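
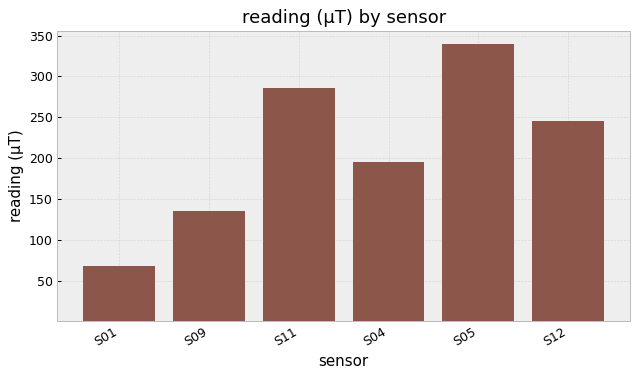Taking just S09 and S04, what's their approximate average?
(150 + 200) / 2 ≈ 175.

≈ 175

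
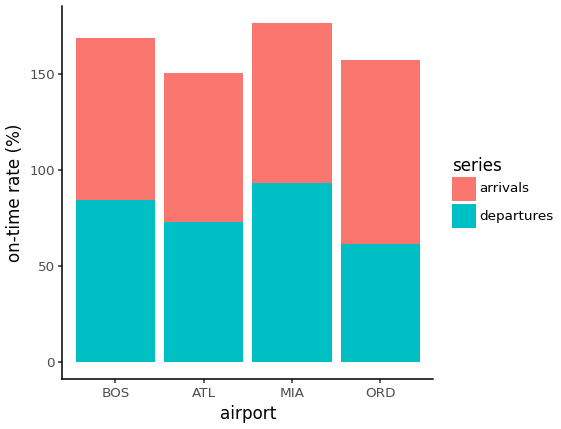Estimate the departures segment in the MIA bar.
departures top ≈ 100, bottom ≈ 0; segment ≈ 100.

≈ 100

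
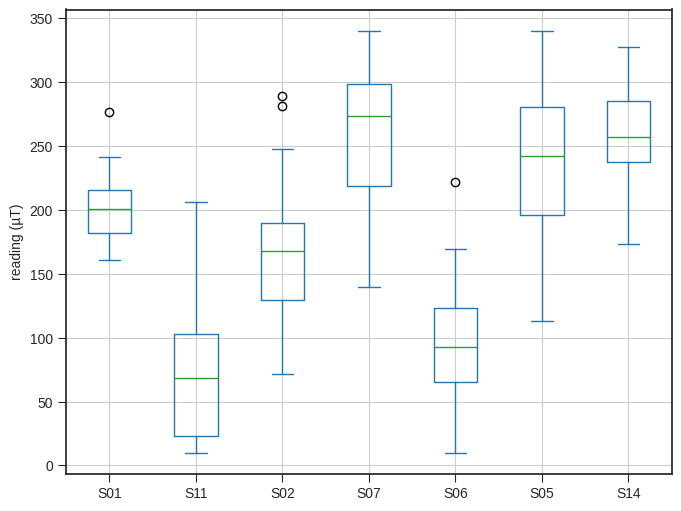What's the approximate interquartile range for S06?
≈ 60

Q3 ≈ 120, Q1 ≈ 60; IQR ≈ 60.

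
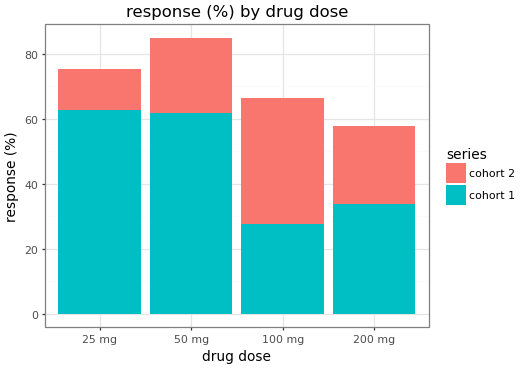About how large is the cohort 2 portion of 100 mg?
cohort 2 top ≈ 70, bottom ≈ 30; segment ≈ 40.

≈ 40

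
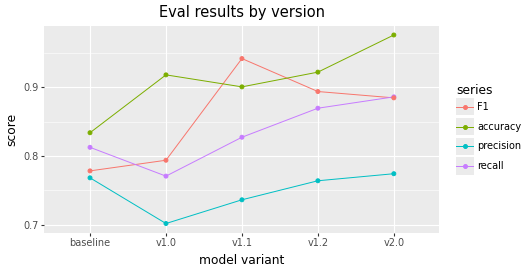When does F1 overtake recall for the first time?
baseline: F1 ≈ 0.80 vs recall ≈ 0.80 (not yet); v1.0: F1 ≈ 0.80 vs recall ≈ 0.75 (first crossover).

v1.0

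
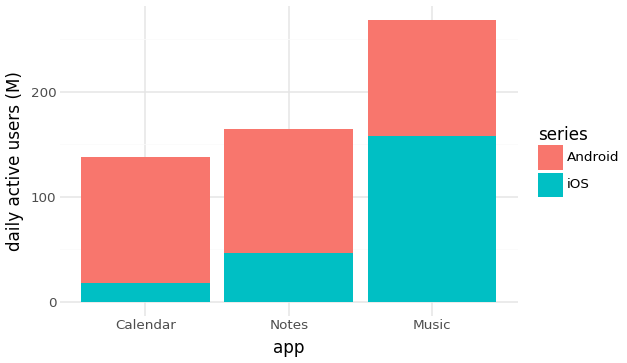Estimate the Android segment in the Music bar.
Android top ≈ 275, bottom ≈ 150; segment ≈ 125.

≈ 125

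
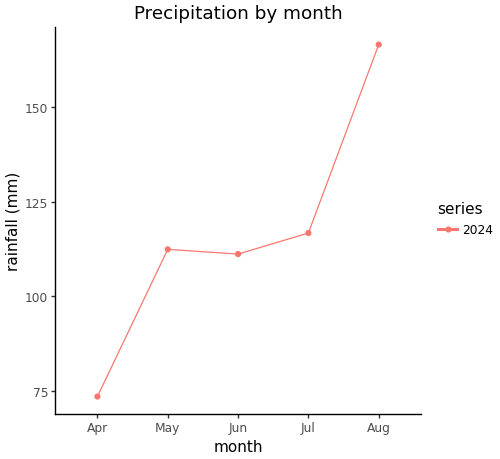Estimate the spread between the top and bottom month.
Max Aug ≈ 170, min Apr ≈ 70; range ≈ 100.

≈ 100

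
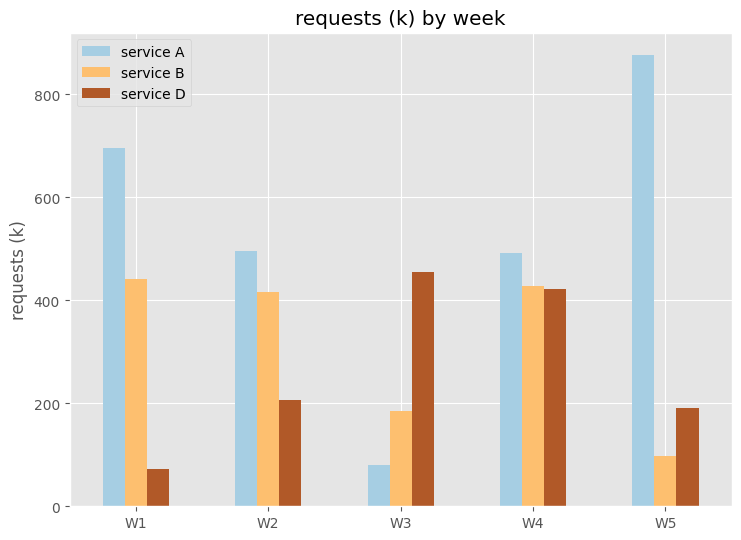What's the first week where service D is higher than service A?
W2: service D ≈ 200 vs service A ≈ 500 (not yet); W3: service D ≈ 500 vs service A ≈ 100 (first crossover).

W3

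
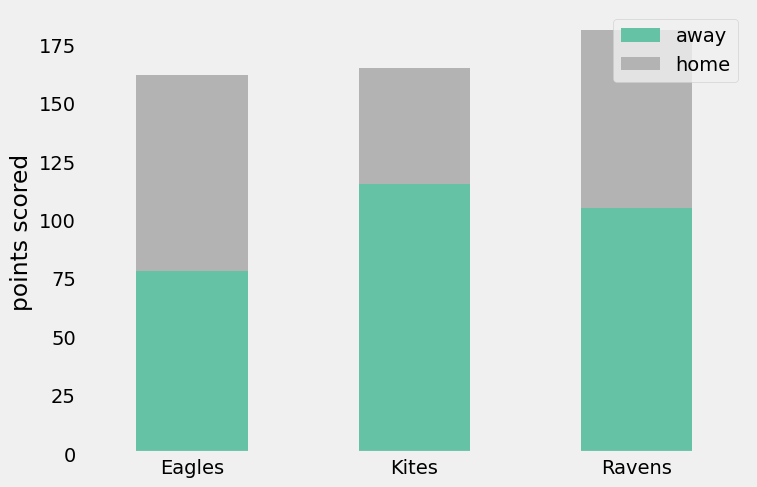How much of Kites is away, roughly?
away top ≈ 120, bottom ≈ 0; segment ≈ 120.

≈ 120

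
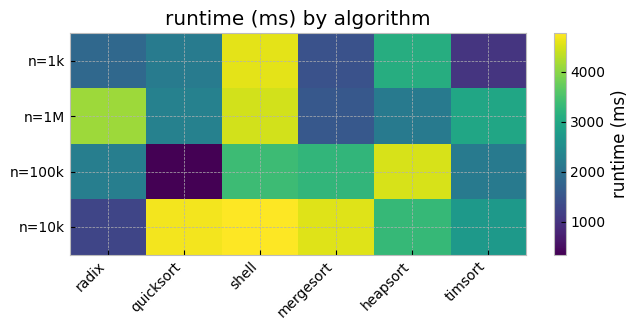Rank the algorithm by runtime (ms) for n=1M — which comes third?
timsort

Top 4 for n=1M: shell ≈ 4500, radix ≈ 4000, timsort ≈ 3000, quicksort ≈ 2500.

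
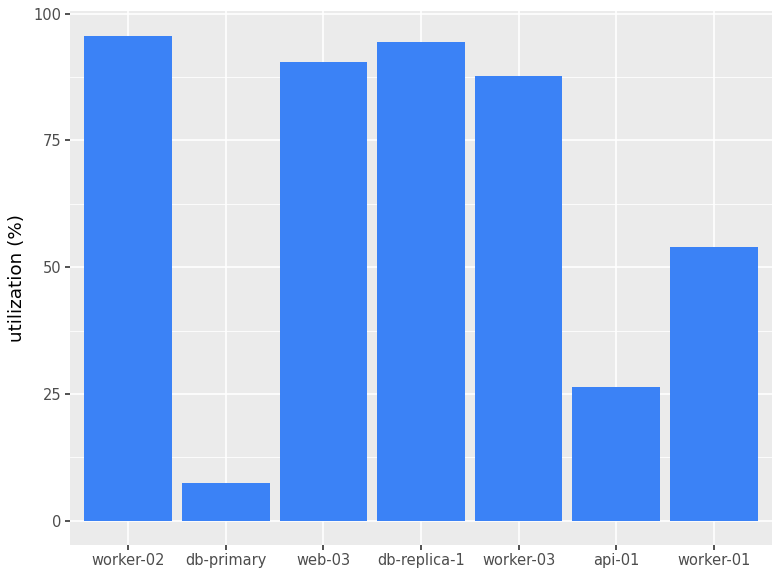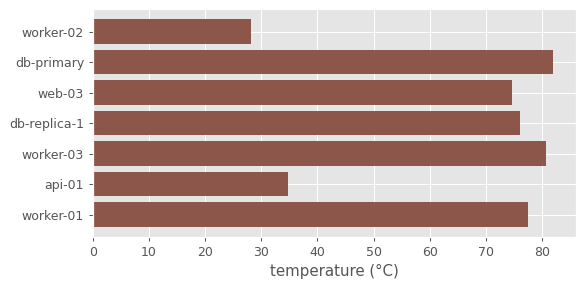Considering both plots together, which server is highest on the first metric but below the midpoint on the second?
Chart 2 median temperature (°C) ≈ 80; below-median servers: worker-02, web-03, api-01. Among those, worker-02 has the highest utilization (%) (≈ 100).

worker-02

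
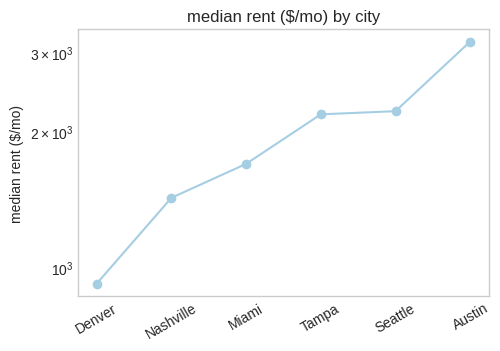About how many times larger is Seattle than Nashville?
≈ 1.57×

Seattle ≈ 2200, Nashville ≈ 1400; 2200/1400 ≈ 1.57.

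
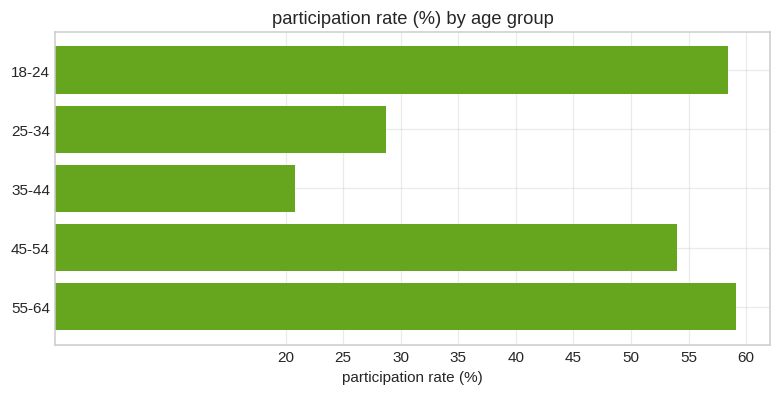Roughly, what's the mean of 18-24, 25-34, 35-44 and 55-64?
≈ 42

(60 + 30 + 20 + 60) / 4 ≈ 42.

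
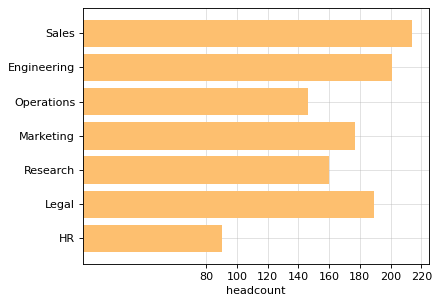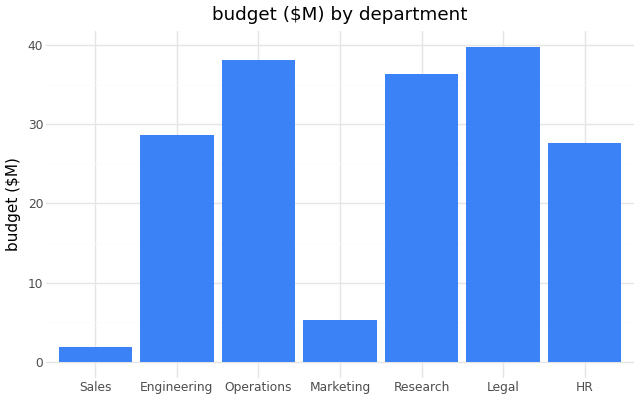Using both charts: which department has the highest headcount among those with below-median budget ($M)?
Chart 2 median budget ($M) ≈ 30; below-median departments: Sales, Marketing, HR. Among those, Sales has the highest headcount (≈ 220).

Sales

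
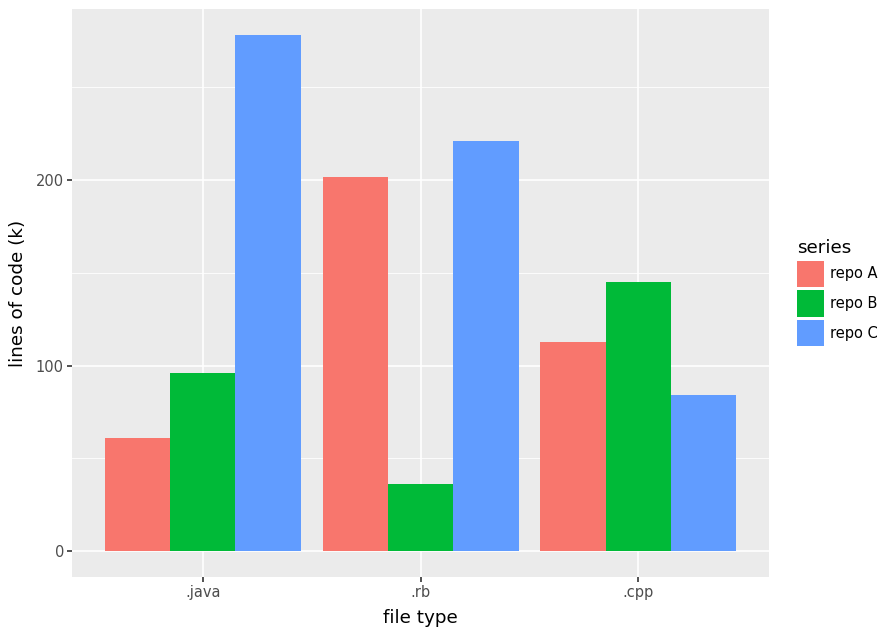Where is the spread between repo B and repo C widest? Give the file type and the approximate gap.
.rb, ≈ 200 k

.rb: repo B ≈ 25, repo C ≈ 225 → gap ≈ 200. Next-largest (.java) is only ≈ 175.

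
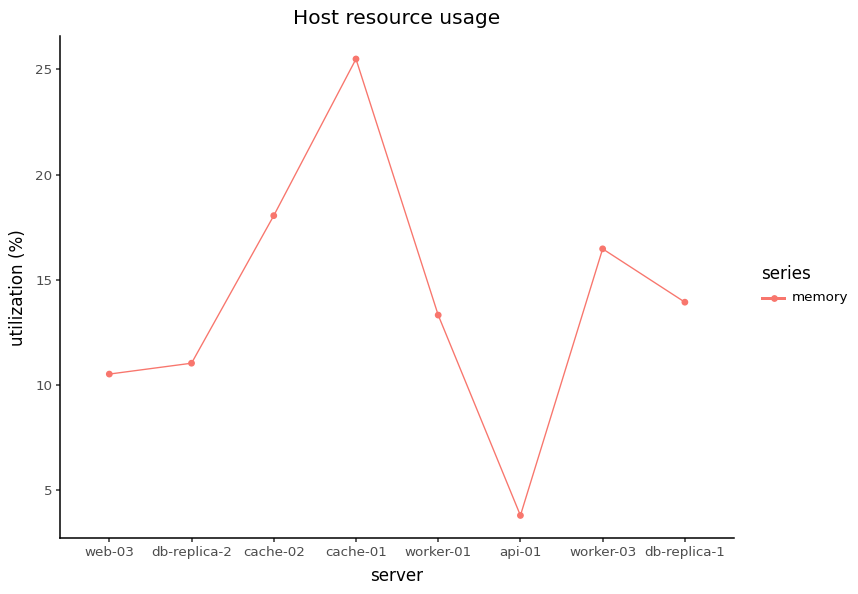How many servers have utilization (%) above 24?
Above 24: cache-01.

1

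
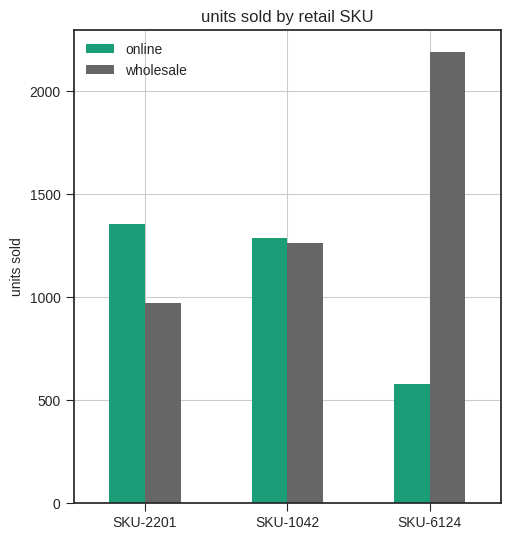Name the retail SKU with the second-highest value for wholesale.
SKU-1042

Top 3 for wholesale: SKU-6124 ≈ 2200, SKU-1042 ≈ 1200, SKU-2201 ≈ 1000.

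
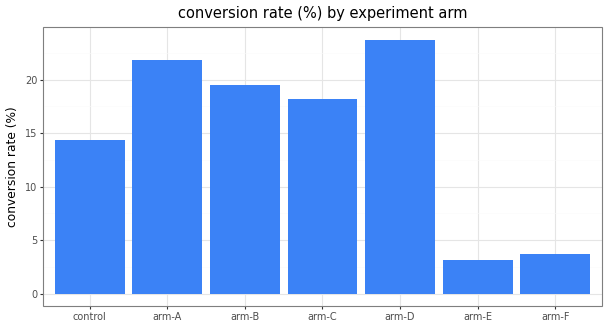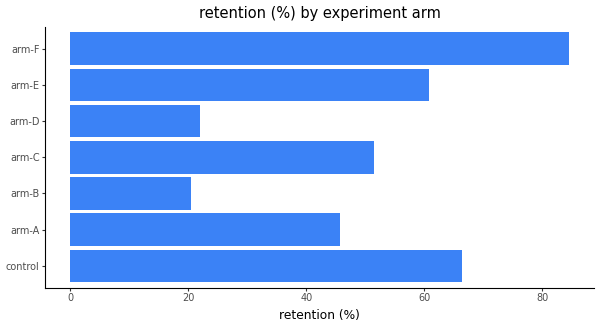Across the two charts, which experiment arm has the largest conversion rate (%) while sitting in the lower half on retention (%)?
arm-D

Chart 2 median retention (%) ≈ 50; below-median experiment arms: arm-A, arm-B, arm-D. Among those, arm-D has the highest conversion rate (%) (≈ 25).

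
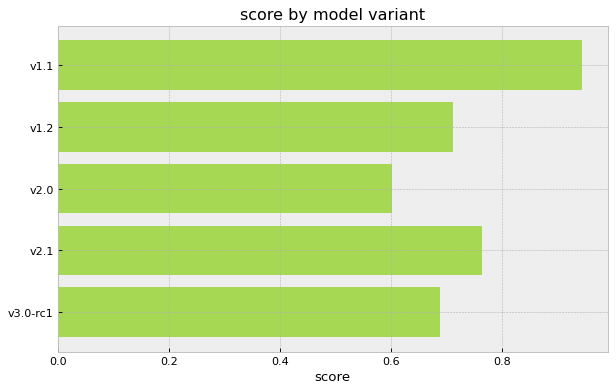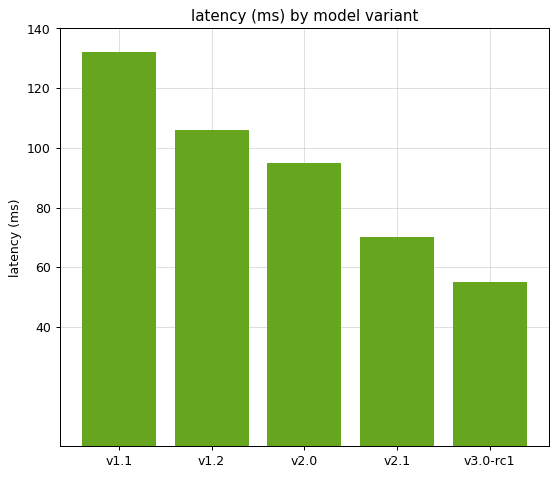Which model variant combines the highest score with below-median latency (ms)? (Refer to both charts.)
v2.1

Chart 2 median latency (ms) ≈ 100; below-median model variants: v2.1, v3.0-rc1. Among those, v2.1 has the highest score (≈ 0.8).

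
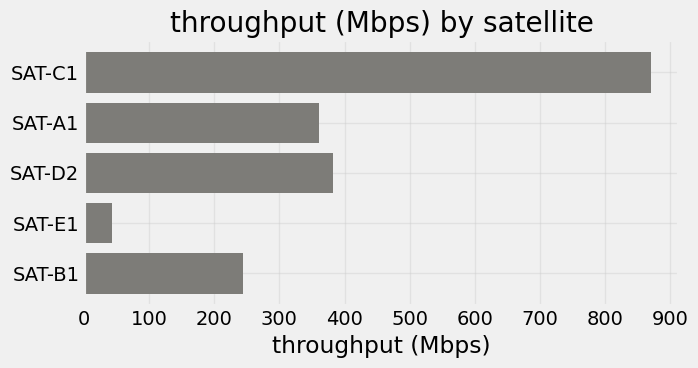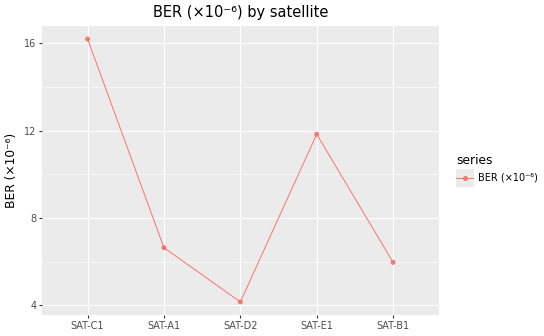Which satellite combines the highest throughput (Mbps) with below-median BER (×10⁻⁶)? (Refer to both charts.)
SAT-D2

Chart 2 median BER (×10⁻⁶) ≈ 6; below-median satellites: SAT-D2, SAT-B1. Among those, SAT-D2 has the highest throughput (Mbps) (≈ 400).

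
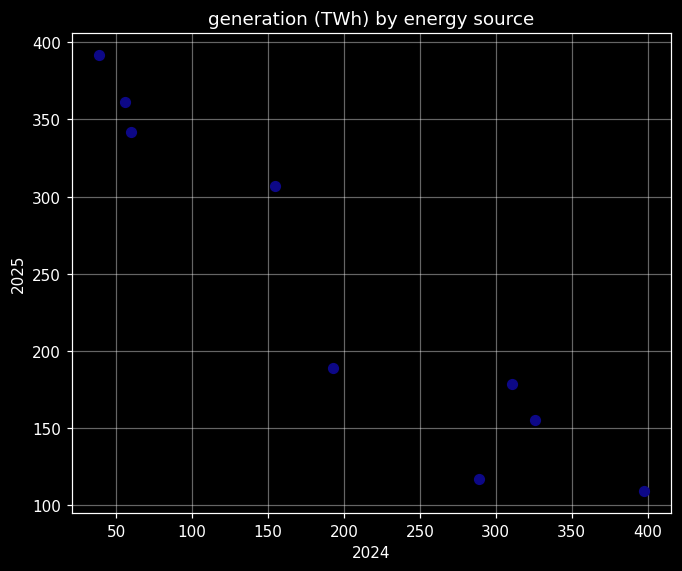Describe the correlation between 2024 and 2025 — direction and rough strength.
negative, strong

Points are negatively correlated; strong (|r| ≈ 1.0).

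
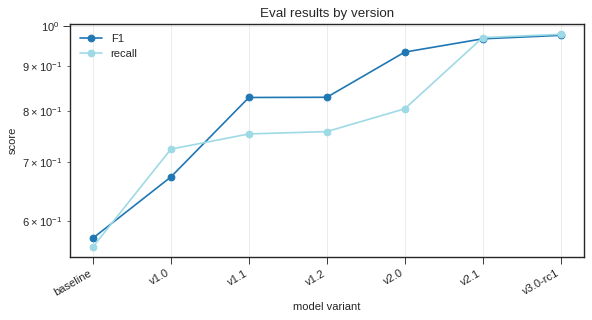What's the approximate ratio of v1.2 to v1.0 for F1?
v1.2 ≈ 0.85, v1.0 ≈ 0.65; 0.85/0.65 ≈ 1.31.

≈ 1.31×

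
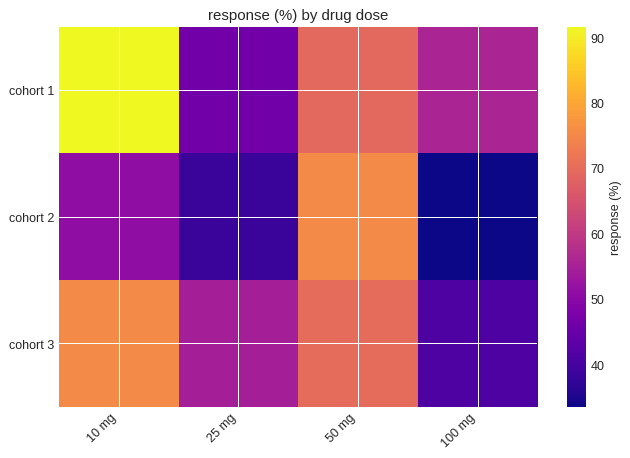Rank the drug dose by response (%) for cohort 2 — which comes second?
10 mg

Top 3 for cohort 2: 50 mg ≈ 75, 10 mg ≈ 50, 25 mg ≈ 40.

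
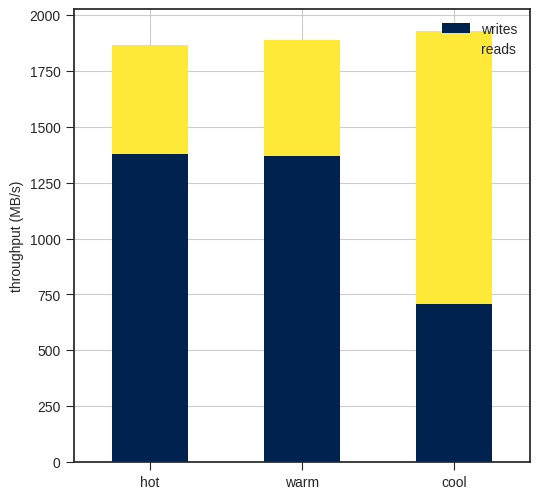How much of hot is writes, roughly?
≈ 1400

writes top ≈ 1400, bottom ≈ 0; segment ≈ 1400.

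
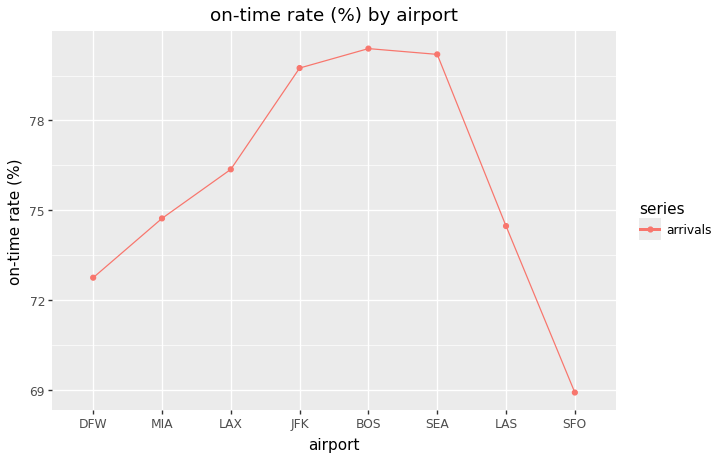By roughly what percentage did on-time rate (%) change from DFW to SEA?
DFW ≈ 73, SEA ≈ 80; (80 − 73) / 73 ≈ +9.6%.

≈ +9.6%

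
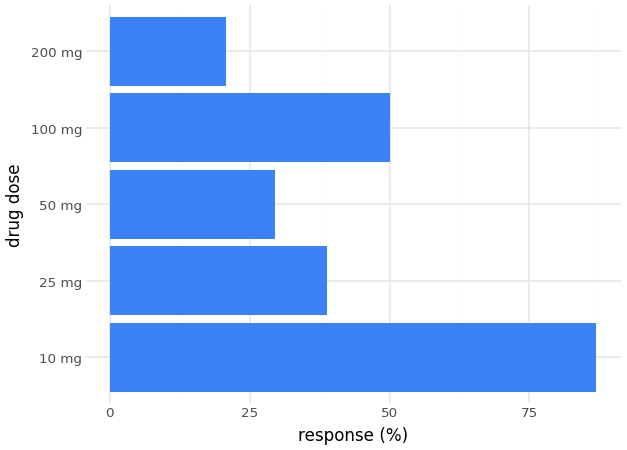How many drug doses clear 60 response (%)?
Above 60: 10 mg.

1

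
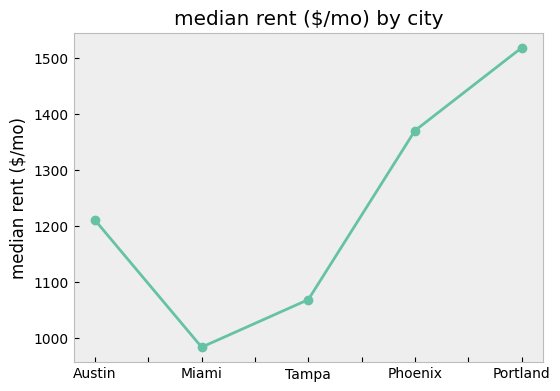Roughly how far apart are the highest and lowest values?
Max Portland ≈ 1500, min Miami ≈ 1000; range ≈ 500.

≈ 500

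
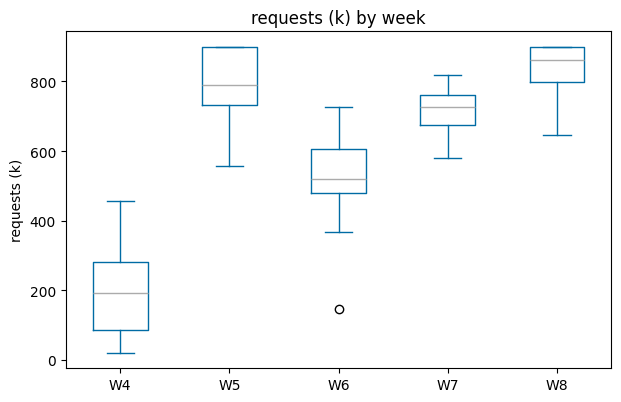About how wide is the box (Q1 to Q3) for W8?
Q3 ≈ 900, Q1 ≈ 800; IQR ≈ 100.

≈ 100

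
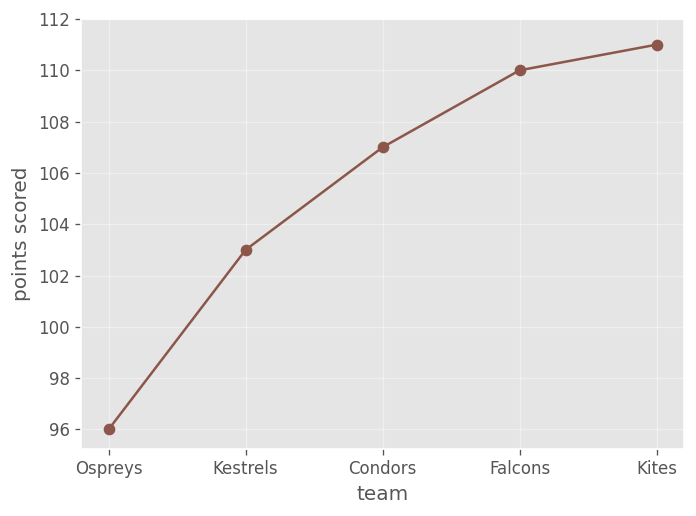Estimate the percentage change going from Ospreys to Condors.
Ospreys ≈ 96, Condors ≈ 108; (108 − 96) / 96 ≈ +12.5%.

≈ +12.5%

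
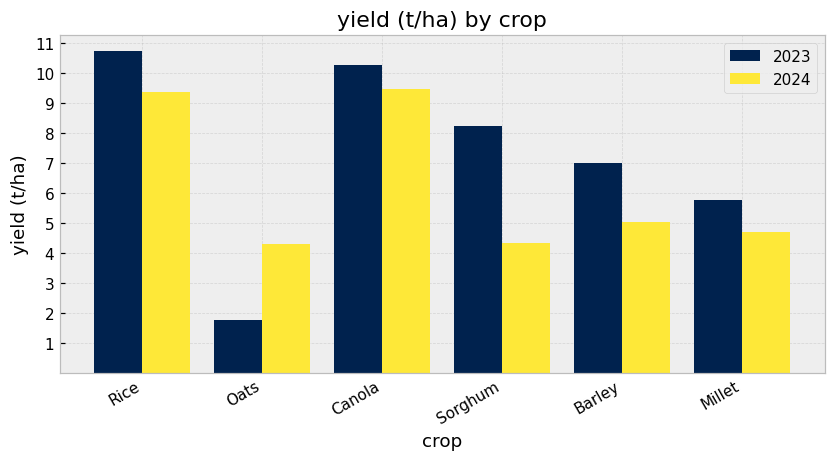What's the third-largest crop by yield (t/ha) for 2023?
Top 4 for 2023: Rice ≈ 11, Canola ≈ 10, Sorghum ≈ 8, Barley ≈ 7.

Sorghum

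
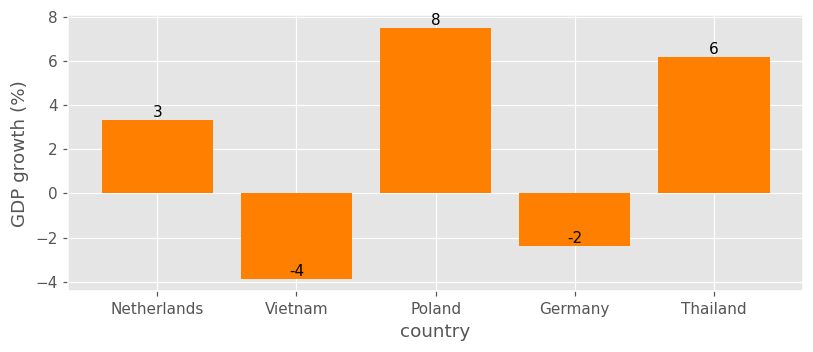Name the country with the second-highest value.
Top 3: Poland ≈ 8, Thailand ≈ 6, Netherlands ≈ 3.

Thailand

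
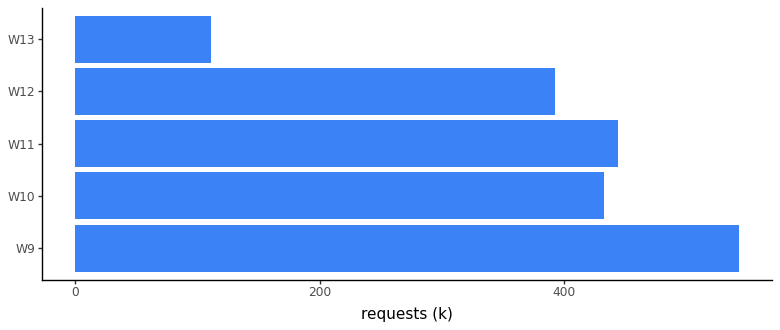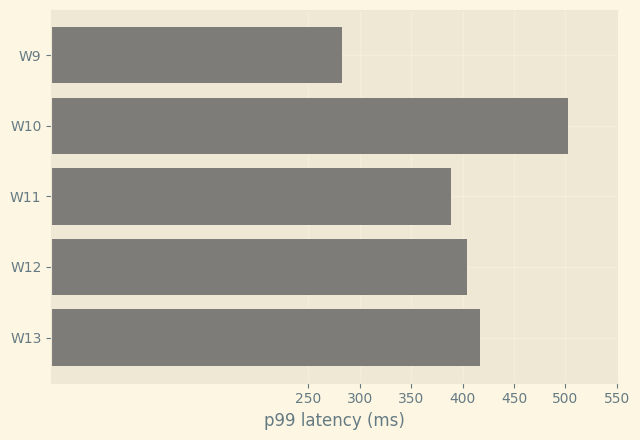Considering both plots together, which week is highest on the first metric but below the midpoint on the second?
Chart 2 median p99 latency (ms) ≈ 400; below-median weeks: W9, W11. Among those, W9 has the highest requests (k) (≈ 550).

W9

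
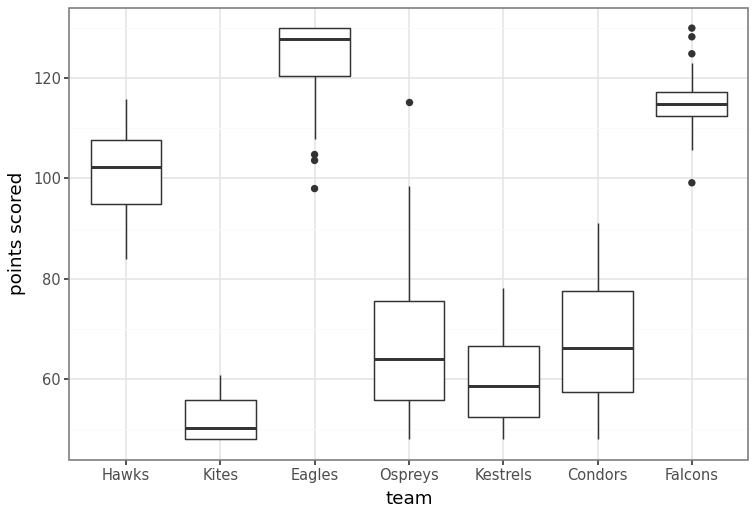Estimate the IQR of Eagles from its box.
≈ 10

Q3 ≈ 130, Q1 ≈ 120; IQR ≈ 10.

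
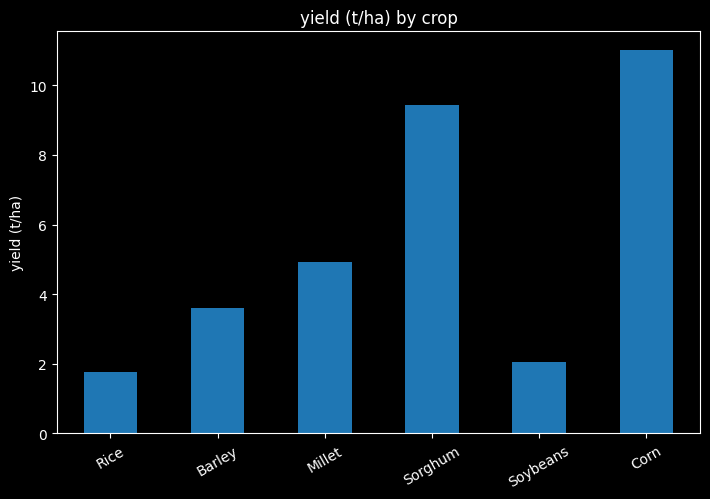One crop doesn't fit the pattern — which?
Corn ≈ 11; the rest sit between ≈ 2 and ≈ 9.

Corn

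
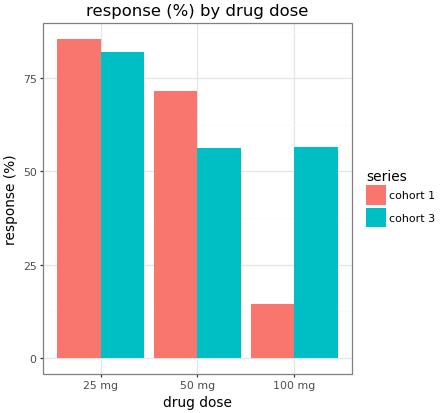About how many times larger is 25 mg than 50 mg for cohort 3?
≈ 1.33×

25 mg ≈ 80, 50 mg ≈ 60; 80/60 ≈ 1.33.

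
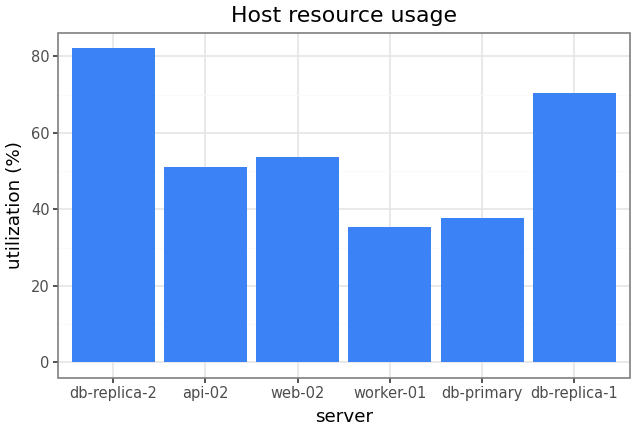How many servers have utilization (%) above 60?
2

Above 60: db-replica-2, db-replica-1.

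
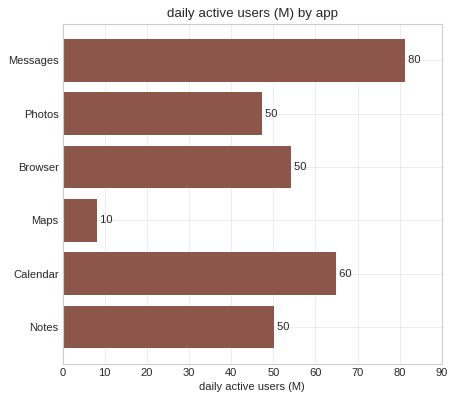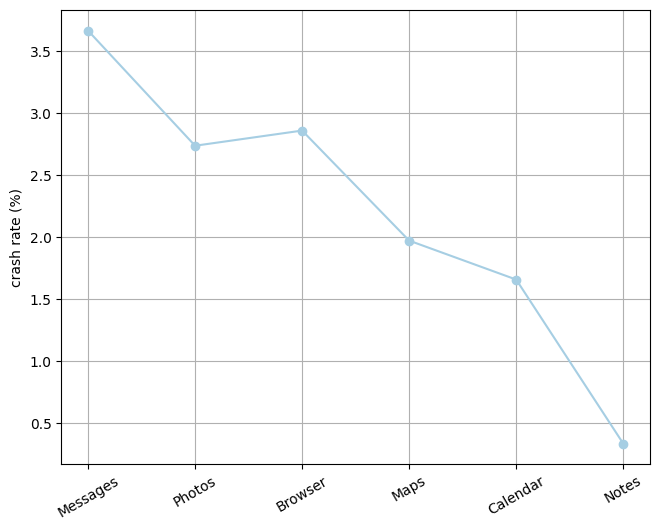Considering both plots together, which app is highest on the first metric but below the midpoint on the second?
Chart 2 median crash rate (%) ≈ 2.5; below-median apps: Maps, Calendar, Notes. Among those, Calendar has the highest daily active users (M) (≈ 60).

Calendar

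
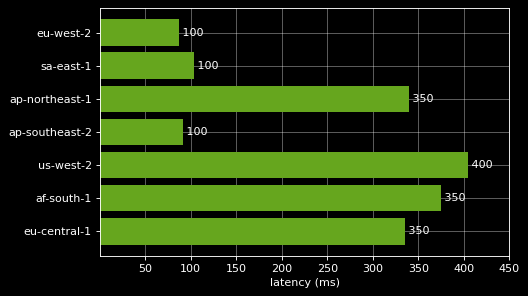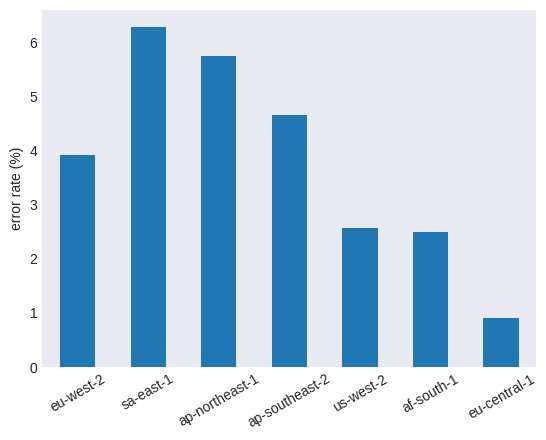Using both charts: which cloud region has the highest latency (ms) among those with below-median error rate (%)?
us-west-2

Chart 2 median error rate (%) ≈ 4; below-median cloud regions: us-west-2, af-south-1, eu-central-1. Among those, us-west-2 has the highest latency (ms) (≈ 400).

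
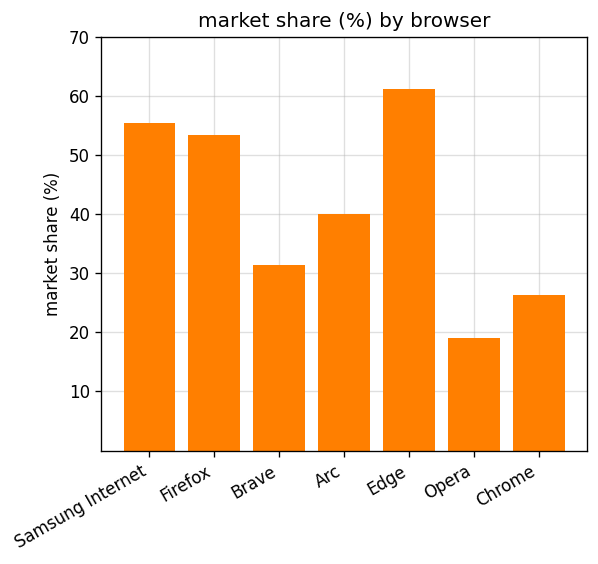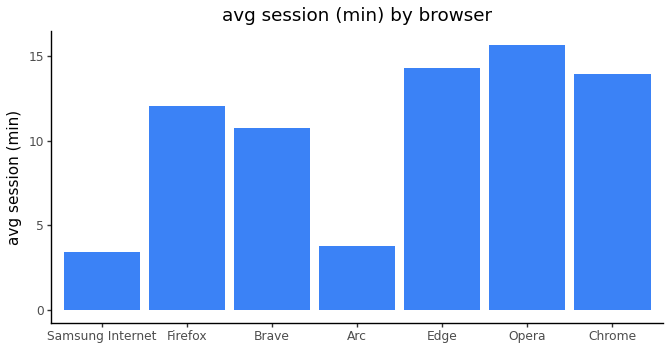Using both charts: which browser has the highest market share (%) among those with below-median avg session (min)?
Chart 2 median avg session (min) ≈ 12; below-median browsers: Samsung Internet, Brave, Arc. Among those, Samsung Internet has the highest market share (%) (≈ 60).

Samsung Internet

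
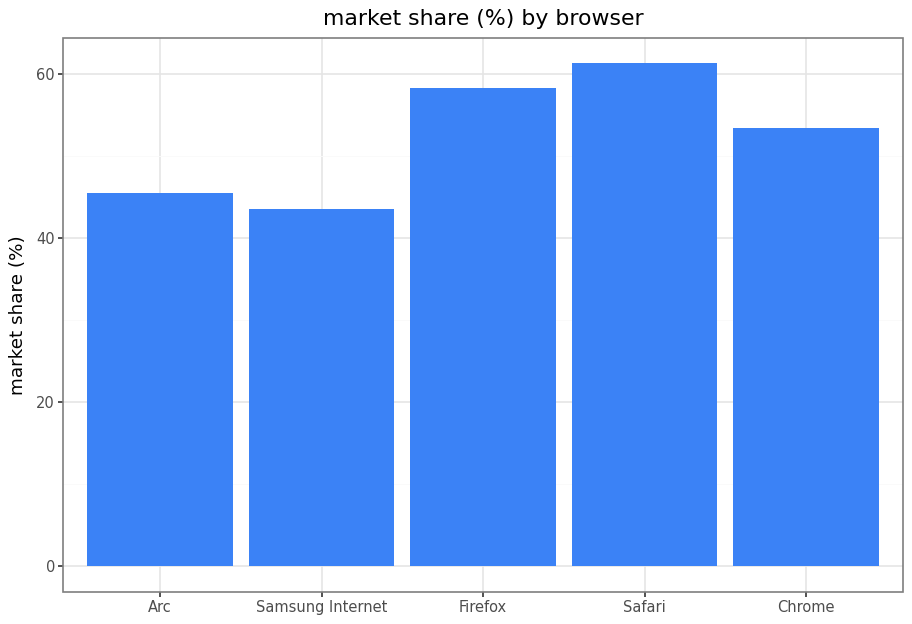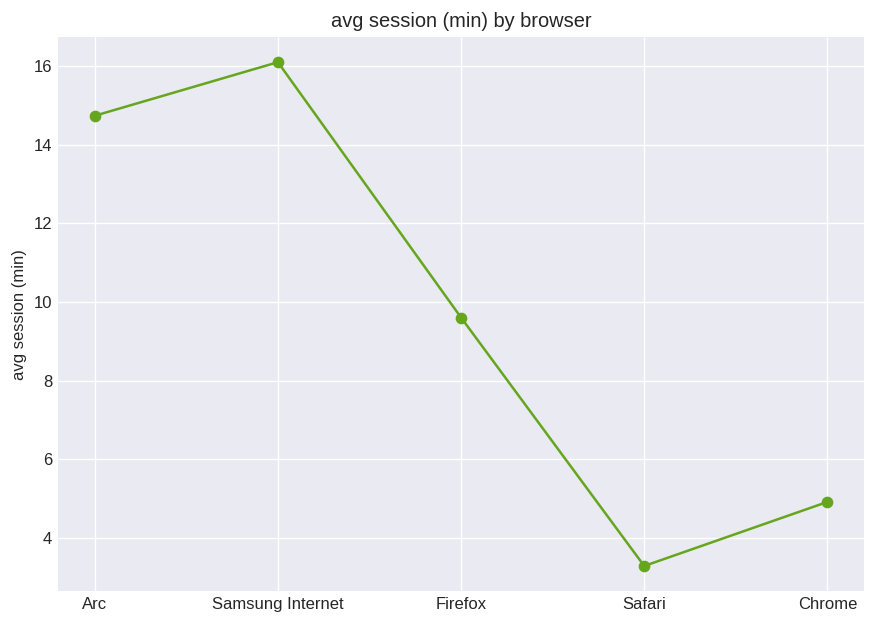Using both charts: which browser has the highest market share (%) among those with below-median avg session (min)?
Safari

Chart 2 median avg session (min) ≈ 10; below-median browsers: Safari, Chrome. Among those, Safari has the highest market share (%) (≈ 60).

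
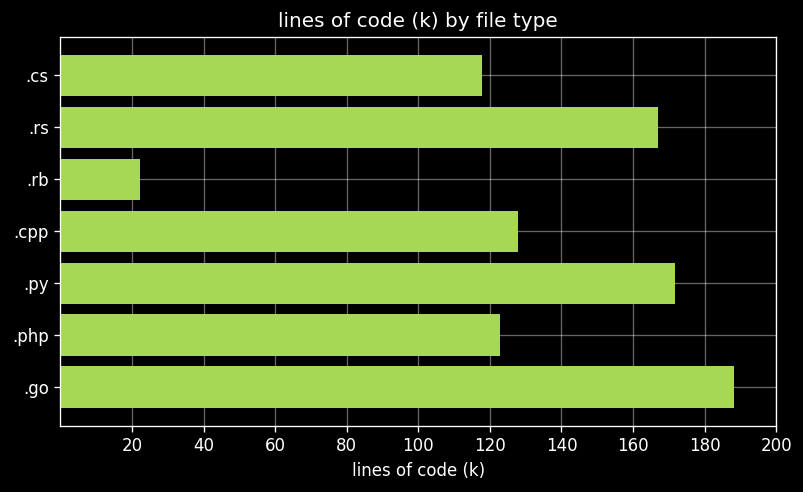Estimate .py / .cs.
≈ 1.5×

.py ≈ 180, .cs ≈ 120; 180/120 ≈ 1.5.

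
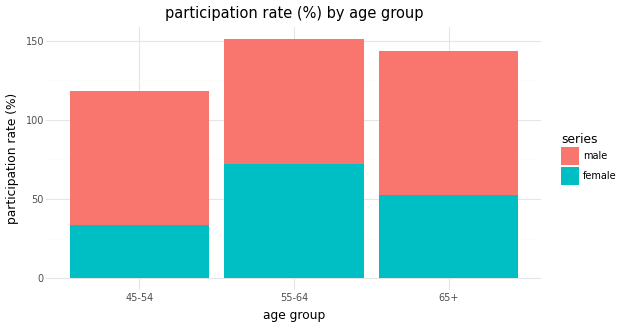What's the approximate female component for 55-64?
female top ≈ 80, bottom ≈ 0; segment ≈ 80.

≈ 80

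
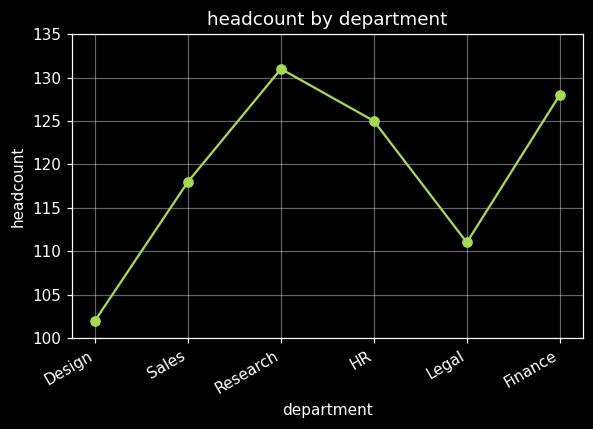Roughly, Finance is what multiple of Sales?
Finance ≈ 130, Sales ≈ 120; 130/120 ≈ 1.08.

≈ 1.08×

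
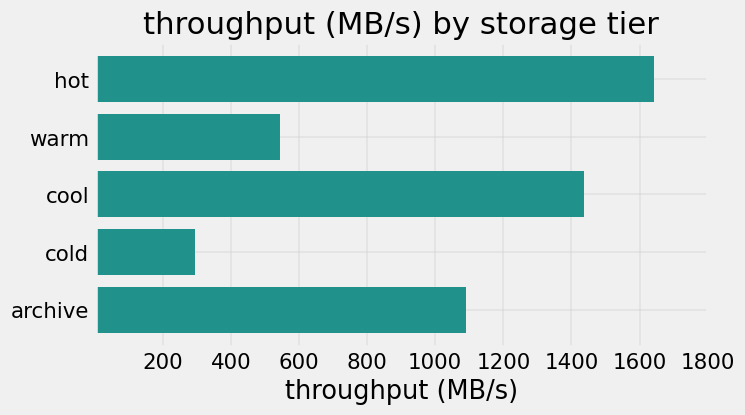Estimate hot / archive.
hot ≈ 1600, archive ≈ 1000; 1600/1000 ≈ 1.6.

≈ 1.6×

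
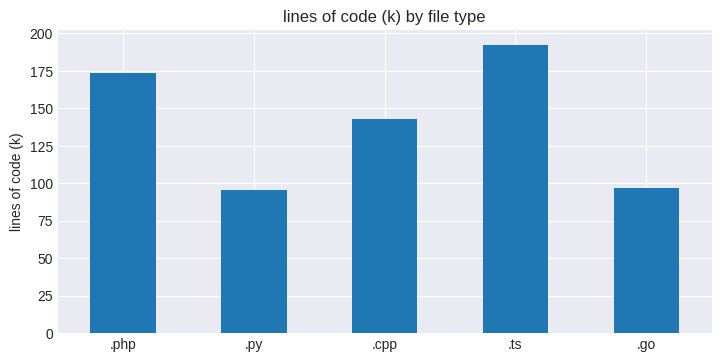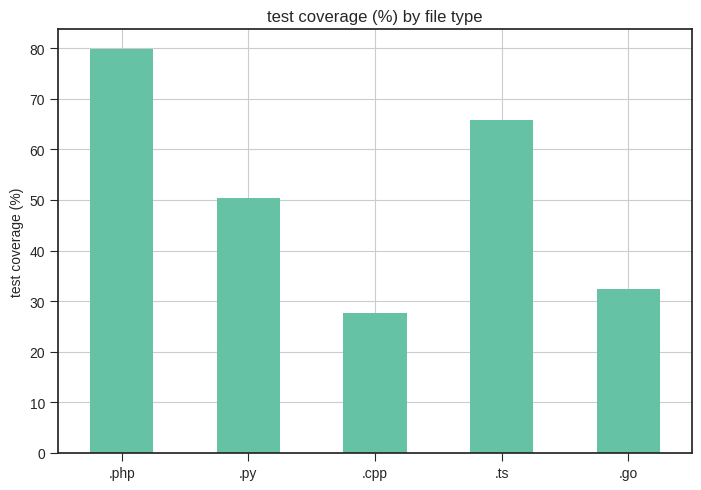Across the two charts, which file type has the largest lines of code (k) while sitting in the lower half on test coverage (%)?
Chart 2 median test coverage (%) ≈ 50; below-median file types: .cpp, .go. Among those, .cpp has the highest lines of code (k) (≈ 140).

.cpp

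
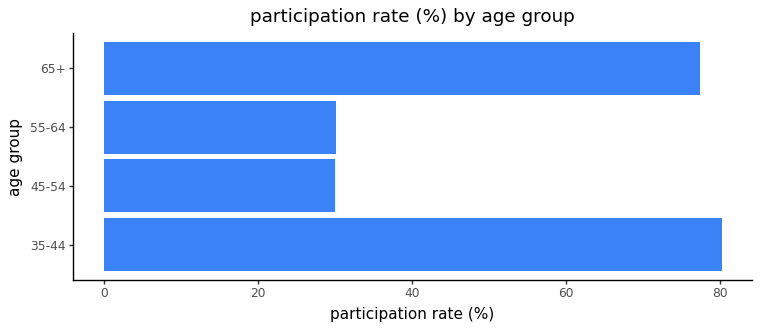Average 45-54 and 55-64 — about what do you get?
(30 + 30) / 2 ≈ 30.

≈ 30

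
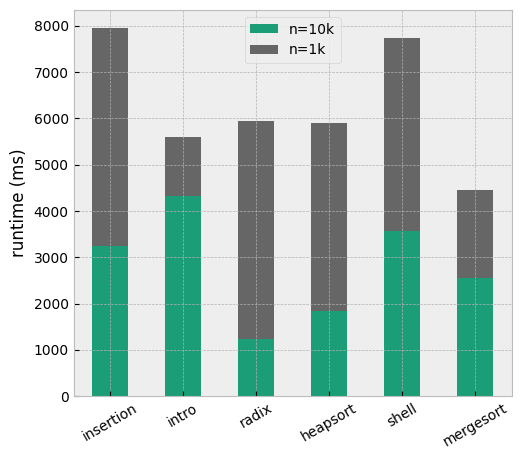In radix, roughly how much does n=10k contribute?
n=10k top ≈ 1000, bottom ≈ 0; segment ≈ 1000.

≈ 1000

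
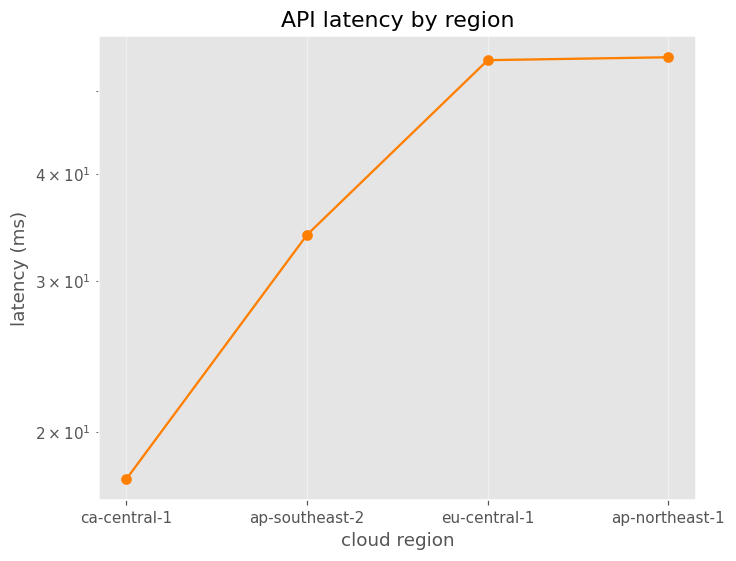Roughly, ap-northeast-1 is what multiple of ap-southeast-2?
≈ 1.57×

ap-northeast-1 ≈ 55, ap-southeast-2 ≈ 35; 55/35 ≈ 1.57.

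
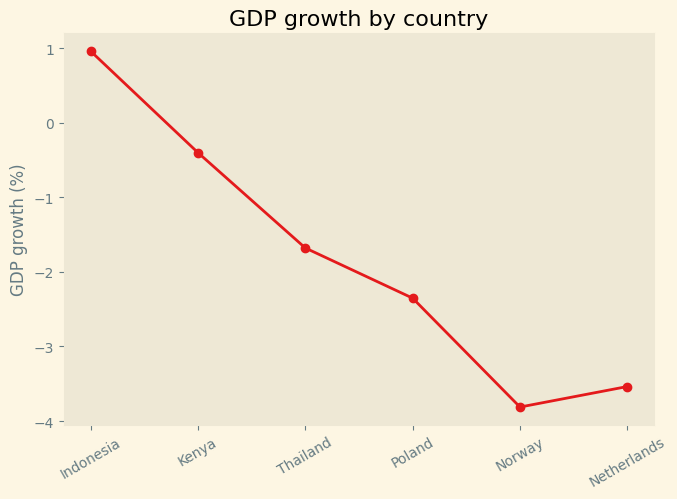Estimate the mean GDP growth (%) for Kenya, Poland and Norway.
≈ -2.33

(-0.5 + -2.5 + -4.0) / 3 ≈ -2.33.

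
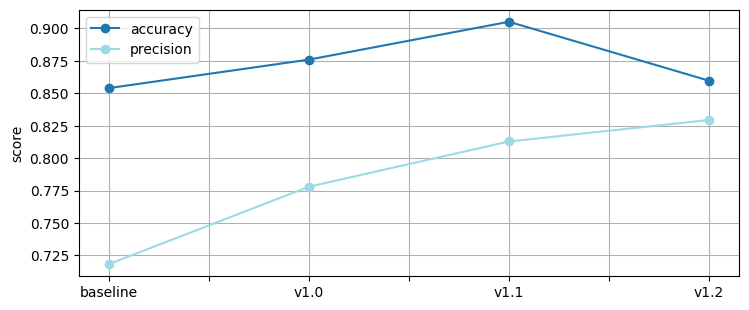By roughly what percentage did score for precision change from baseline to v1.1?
baseline ≈ 0.72, v1.1 ≈ 0.82; (0.82 − 0.72) / 0.72 ≈ +13.9%.

≈ +13.9%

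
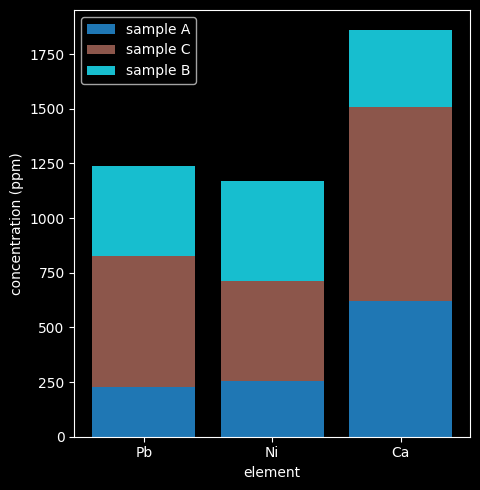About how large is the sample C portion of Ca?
sample C top ≈ 1600, bottom ≈ 600; segment ≈ 1000.

≈ 1000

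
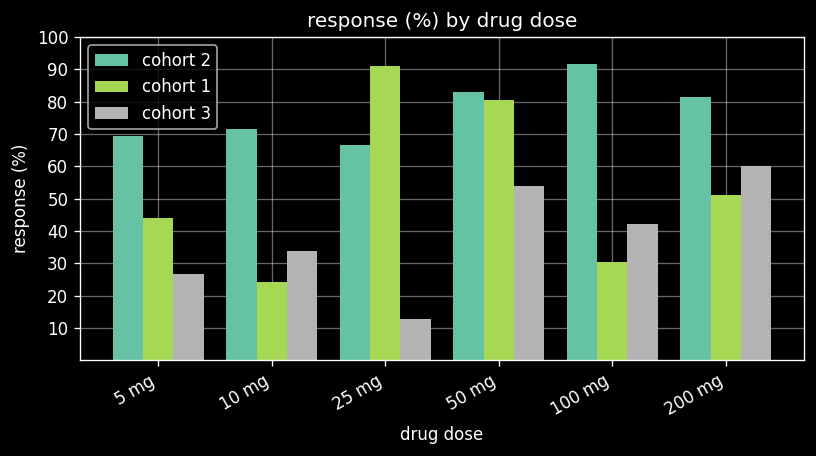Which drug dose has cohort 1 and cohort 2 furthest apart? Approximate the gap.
100 mg: cohort 1 ≈ 30, cohort 2 ≈ 90 → gap ≈ 60. Next-largest (10 mg) is only ≈ 50.

100 mg, ≈ 60 %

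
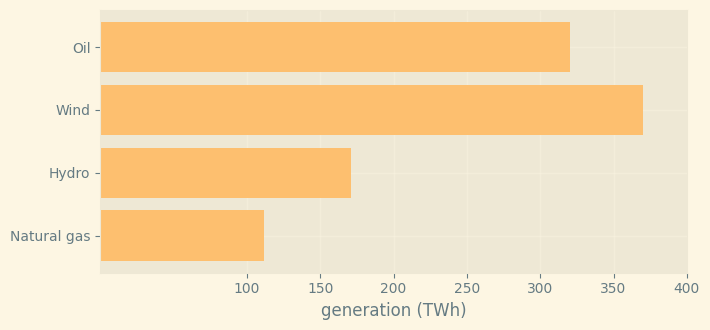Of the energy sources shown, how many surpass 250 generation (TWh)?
2

Above 250: Oil, Wind.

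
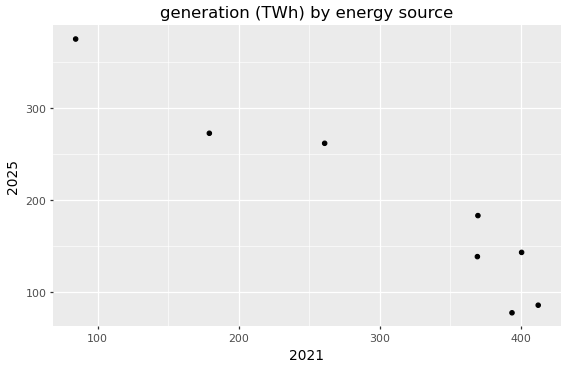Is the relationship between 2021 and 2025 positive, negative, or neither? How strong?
Points are negatively correlated; strong (|r| ≈ 1.0).

negative, strong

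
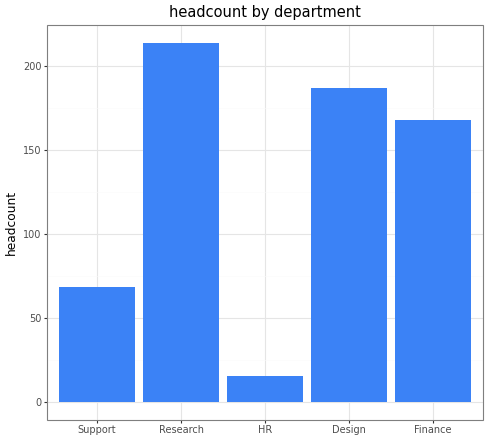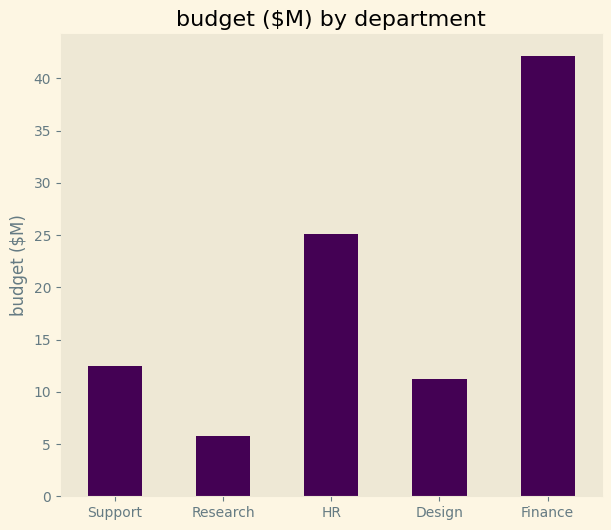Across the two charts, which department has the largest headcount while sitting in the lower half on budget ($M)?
Chart 2 median budget ($M) ≈ 15; below-median departments: Research, Design. Among those, Research has the highest headcount (≈ 220).

Research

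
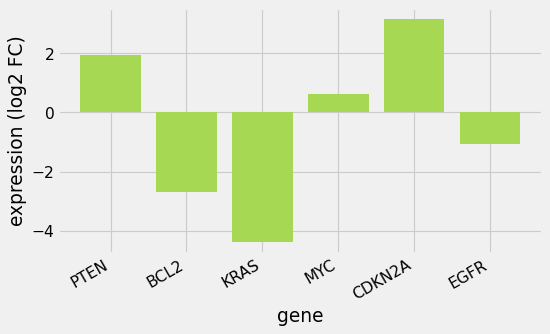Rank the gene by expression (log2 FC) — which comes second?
Top 3: CDKN2A ≈ 3, PTEN ≈ 2, MYC ≈ 1.

PTEN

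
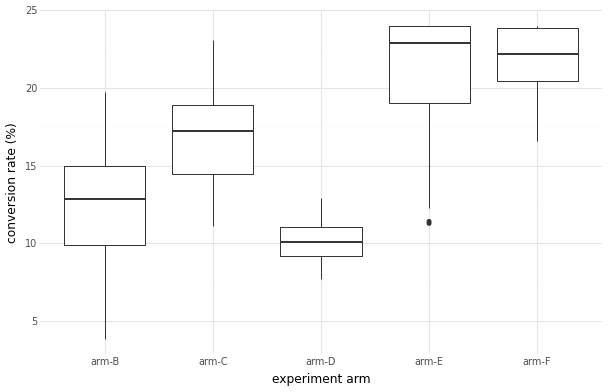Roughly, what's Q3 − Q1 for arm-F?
≈ 4

Q3 ≈ 24, Q1 ≈ 20; IQR ≈ 4.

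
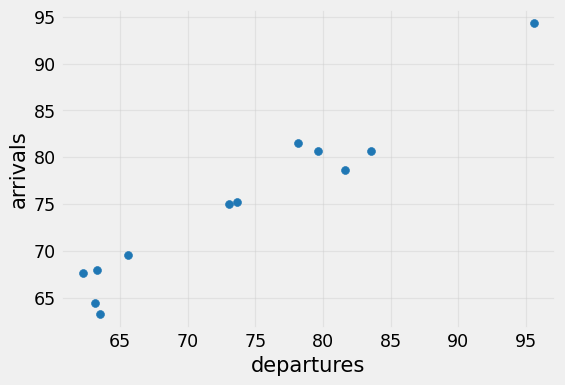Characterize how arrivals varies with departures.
positive, strong

Points are positively correlated; strong (|r| ≈ 1.0).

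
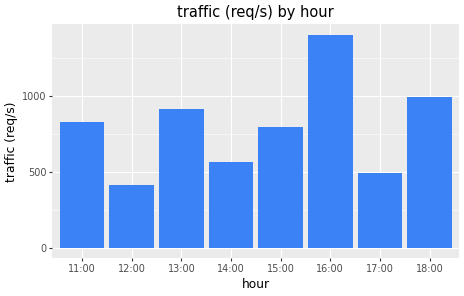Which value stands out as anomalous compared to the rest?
16:00 ≈ 1400; the rest sit between ≈ 400 and ≈ 1000.

16:00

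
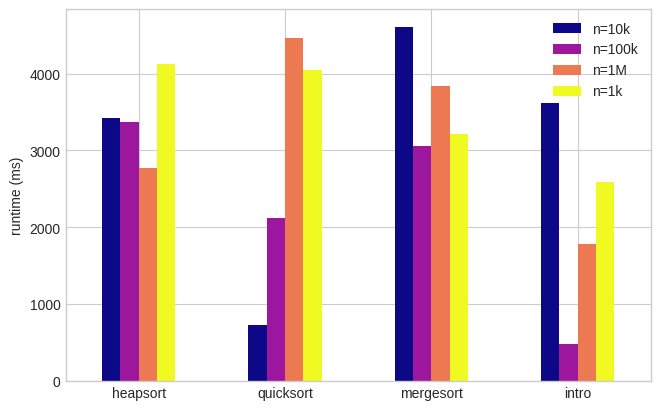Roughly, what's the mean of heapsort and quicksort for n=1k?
≈ 4000

(4000 + 4000) / 2 ≈ 4000.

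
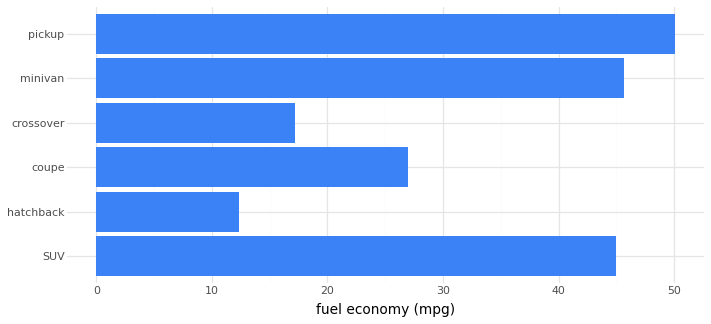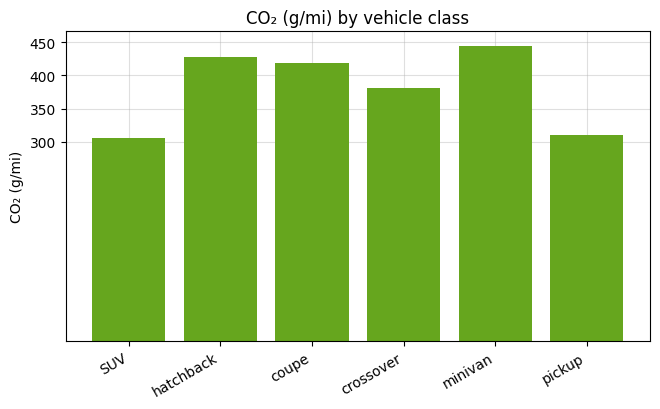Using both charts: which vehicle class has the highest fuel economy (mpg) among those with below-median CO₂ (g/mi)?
pickup

Chart 2 median CO₂ (g/mi) ≈ 400; below-median vehicle classes: SUV, crossover, pickup. Among those, pickup has the highest fuel economy (mpg) (≈ 50).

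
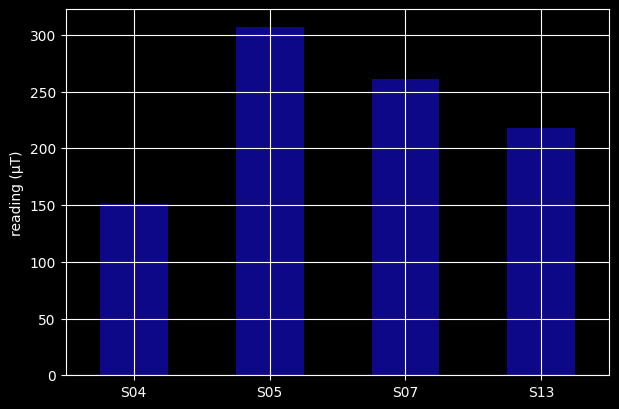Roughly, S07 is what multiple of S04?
≈ 1.67×

S07 ≈ 250, S04 ≈ 150; 250/150 ≈ 1.67.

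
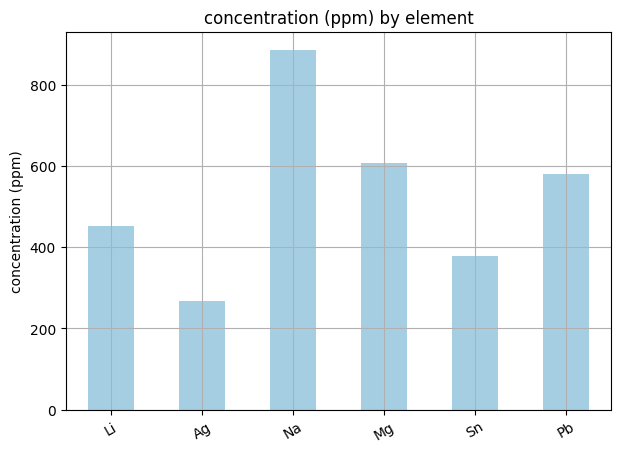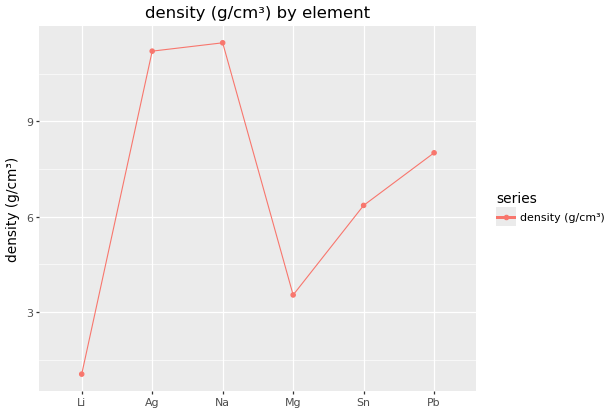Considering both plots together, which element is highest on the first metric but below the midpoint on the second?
Chart 2 median density (g/cm³) ≈ 8; below-median elements: Li, Mg, Sn. Among those, Mg has the highest concentration (ppm) (≈ 600).

Mg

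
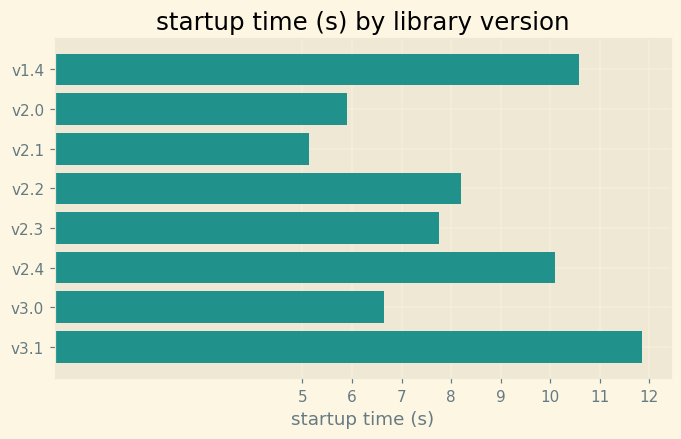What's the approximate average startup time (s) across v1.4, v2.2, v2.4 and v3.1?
(11 + 8 + 10 + 12) / 4 ≈ 10.

≈ 10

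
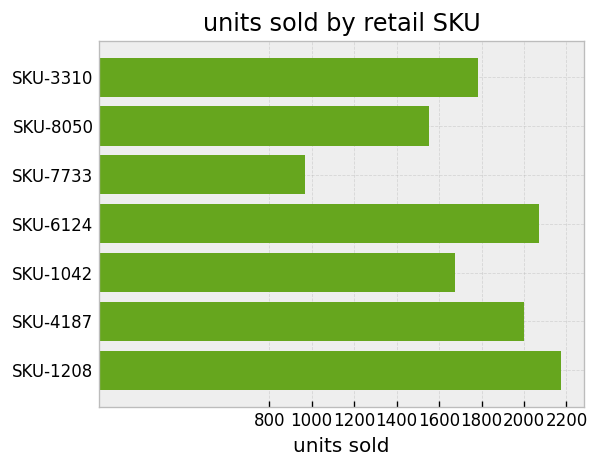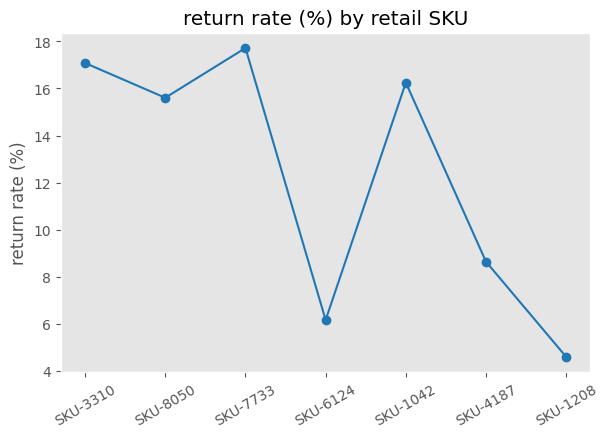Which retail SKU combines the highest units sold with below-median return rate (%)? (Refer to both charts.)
SKU-1208

Chart 2 median return rate (%) ≈ 16; below-median retail SKUs: SKU-6124, SKU-4187, SKU-1208. Among those, SKU-1208 has the highest units sold (≈ 2200).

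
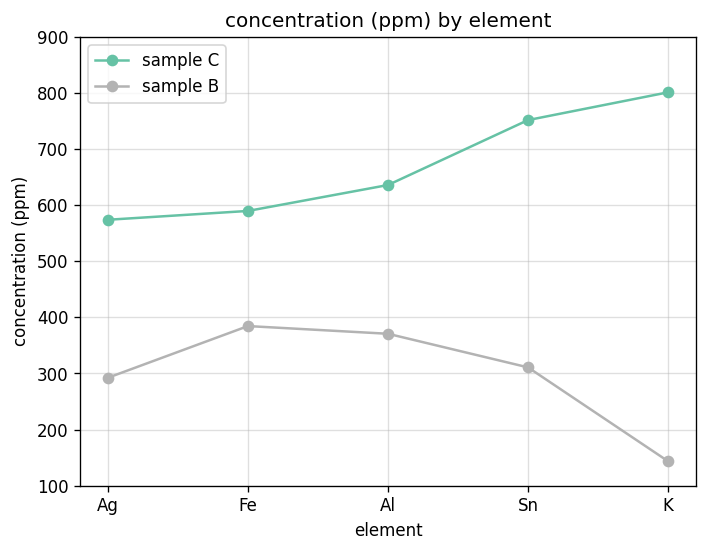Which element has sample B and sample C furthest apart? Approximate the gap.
K: sample B ≈ 100, sample C ≈ 800 → gap ≈ 700. Next-largest (Sn) is only ≈ 500.

K, ≈ 700 ppm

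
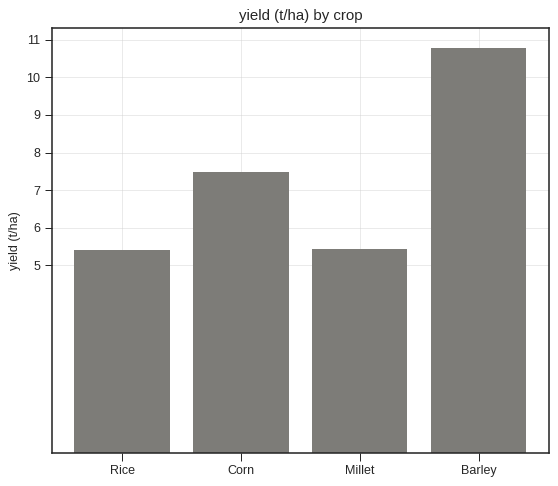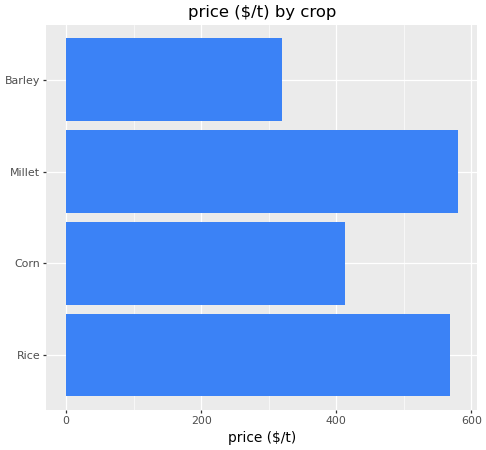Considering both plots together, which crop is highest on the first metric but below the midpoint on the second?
Chart 2 median price ($/t) ≈ 500; below-median crops: Corn, Barley. Among those, Barley has the highest yield (t/ha) (≈ 11).

Barley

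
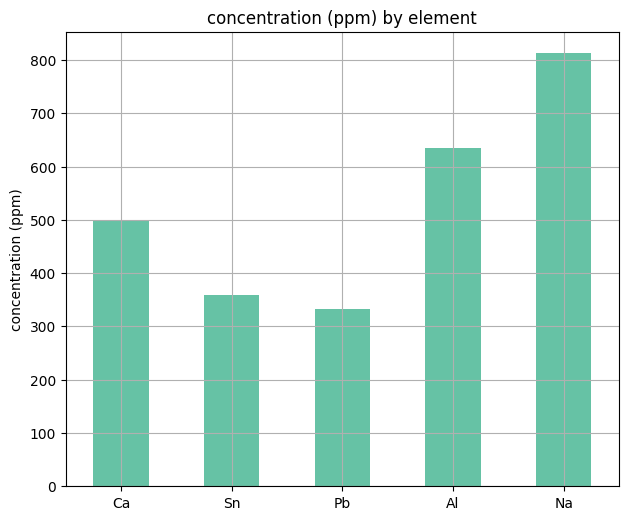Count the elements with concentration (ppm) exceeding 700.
1

Above 700: Na.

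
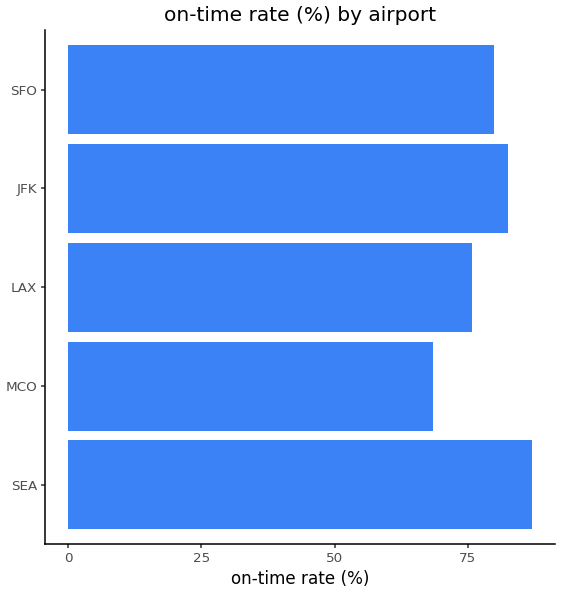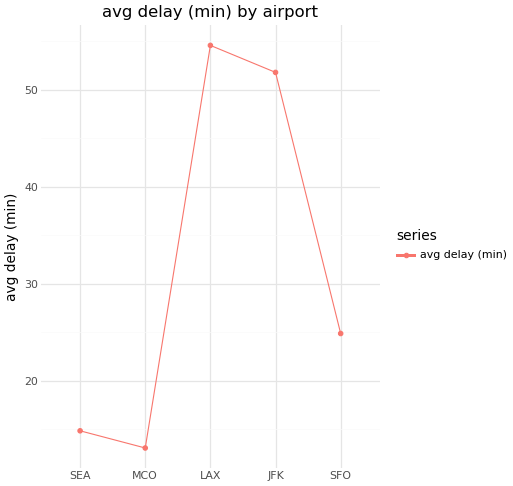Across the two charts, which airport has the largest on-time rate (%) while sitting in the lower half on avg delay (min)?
Chart 2 median avg delay (min) ≈ 20; below-median airports: SEA, MCO. Among those, SEA has the highest on-time rate (%) (≈ 90).

SEA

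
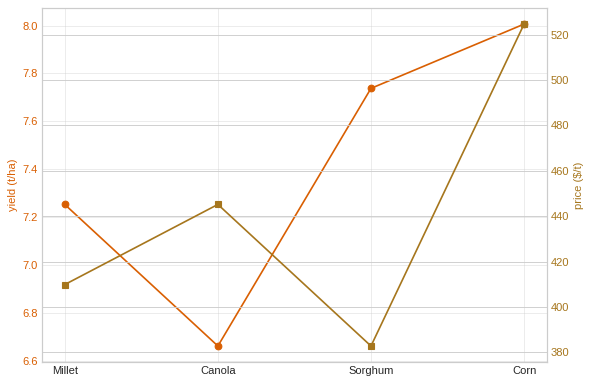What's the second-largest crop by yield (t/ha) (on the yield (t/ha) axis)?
Top 3 (on the yield (t/ha) axis): Corn ≈ 8.0, Sorghum ≈ 7.8, Millet ≈ 7.2.

Sorghum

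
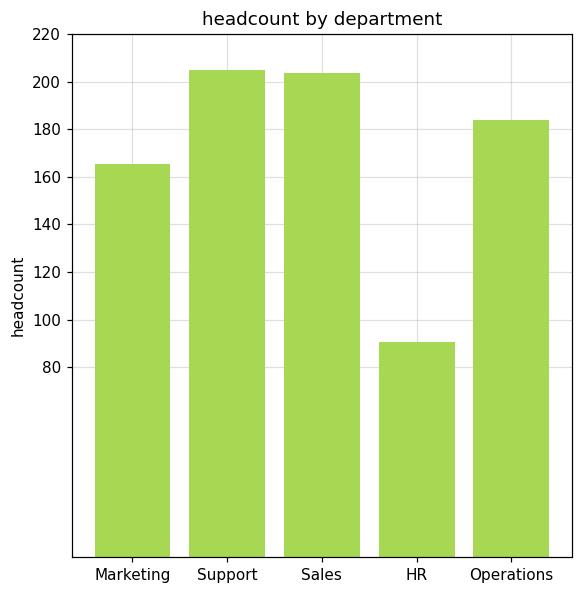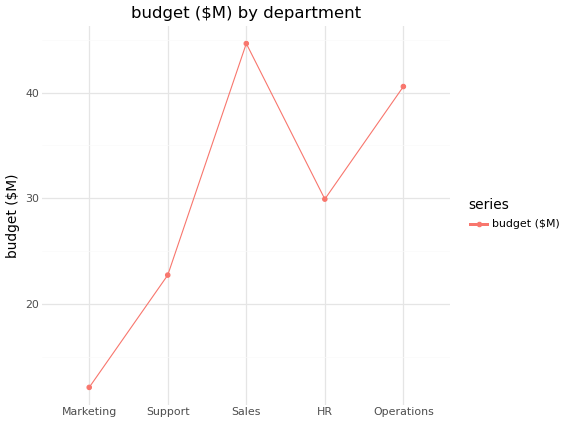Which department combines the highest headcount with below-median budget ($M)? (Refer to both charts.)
Support

Chart 2 median budget ($M) ≈ 30; below-median departments: Marketing, Support. Among those, Support has the highest headcount (≈ 200).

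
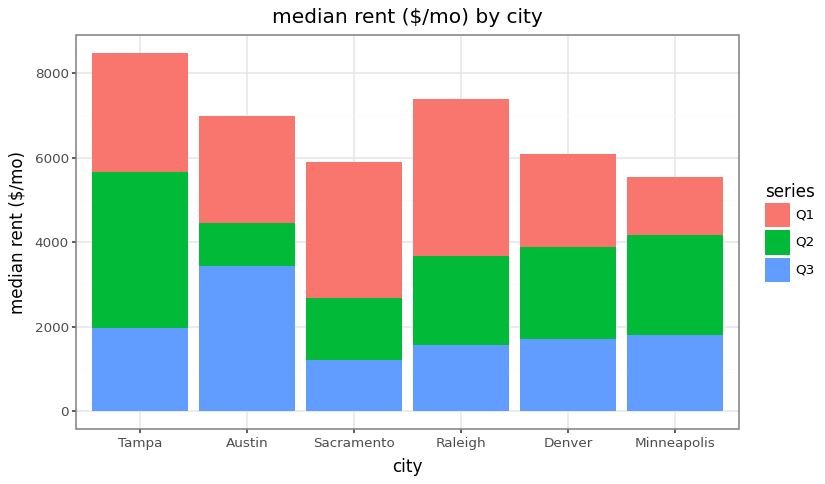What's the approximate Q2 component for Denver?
≈ 2000

Q2 top ≈ 4000, bottom ≈ 2000; segment ≈ 2000.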